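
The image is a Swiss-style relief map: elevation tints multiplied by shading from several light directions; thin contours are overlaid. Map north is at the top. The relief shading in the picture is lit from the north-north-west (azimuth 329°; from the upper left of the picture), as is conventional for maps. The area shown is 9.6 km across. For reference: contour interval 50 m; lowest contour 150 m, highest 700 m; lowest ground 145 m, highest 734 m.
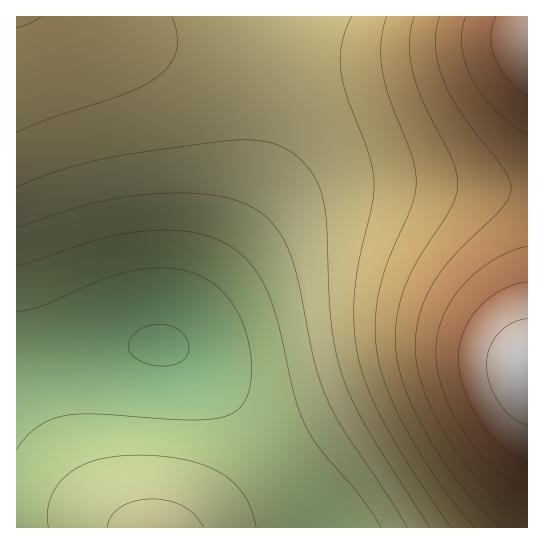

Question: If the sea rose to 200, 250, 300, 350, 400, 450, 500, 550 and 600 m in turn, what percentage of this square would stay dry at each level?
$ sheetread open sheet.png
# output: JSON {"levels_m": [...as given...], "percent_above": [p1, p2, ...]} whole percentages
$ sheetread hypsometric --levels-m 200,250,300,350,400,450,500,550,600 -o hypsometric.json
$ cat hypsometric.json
{"levels_m": [200, 250, 300, 350, 400, 450, 500, 550, 600], "percent_above": [88, 74, 62, 52, 36, 25, 20, 14, 8]}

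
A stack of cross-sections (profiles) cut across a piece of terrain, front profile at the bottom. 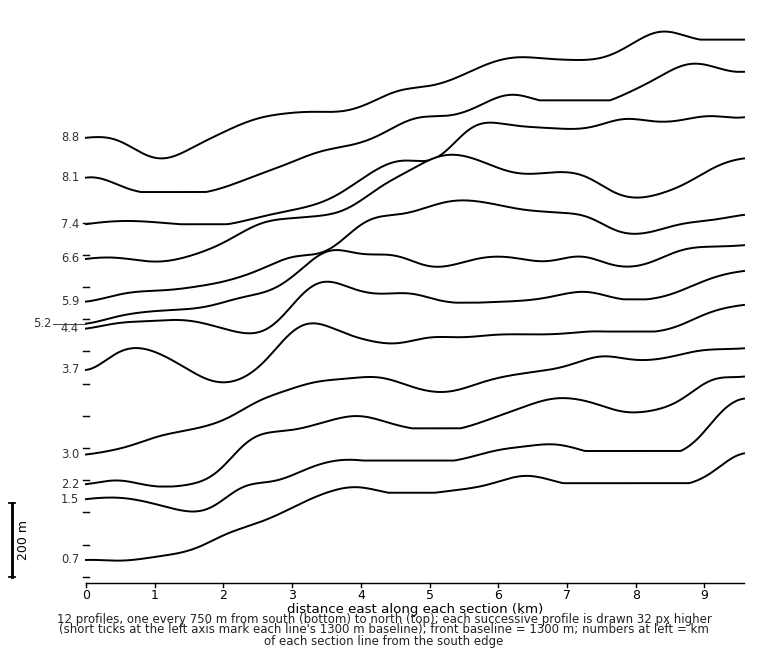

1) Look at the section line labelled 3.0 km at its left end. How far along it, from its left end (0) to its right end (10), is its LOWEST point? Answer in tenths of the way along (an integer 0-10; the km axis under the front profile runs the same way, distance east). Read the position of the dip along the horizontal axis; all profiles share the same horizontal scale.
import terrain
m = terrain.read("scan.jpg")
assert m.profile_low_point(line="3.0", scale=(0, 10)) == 0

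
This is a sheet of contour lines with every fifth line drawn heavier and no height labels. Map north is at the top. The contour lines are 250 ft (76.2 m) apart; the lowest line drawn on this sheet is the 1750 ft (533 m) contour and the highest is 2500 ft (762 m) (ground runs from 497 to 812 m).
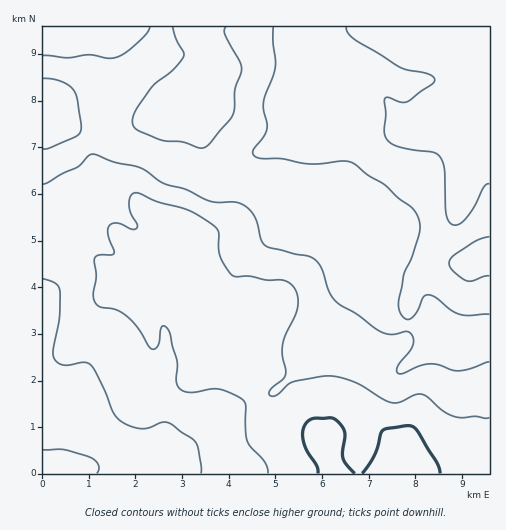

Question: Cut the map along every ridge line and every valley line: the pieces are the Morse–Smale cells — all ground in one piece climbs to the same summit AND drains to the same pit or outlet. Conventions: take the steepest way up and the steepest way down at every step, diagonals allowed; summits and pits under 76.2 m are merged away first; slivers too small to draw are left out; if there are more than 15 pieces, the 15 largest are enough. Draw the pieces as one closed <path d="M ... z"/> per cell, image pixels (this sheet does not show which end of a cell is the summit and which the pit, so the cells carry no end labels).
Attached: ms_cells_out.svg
<path d="M194 26l-152 1 0 199 4 1 8-4 24 21 21 15 17 23 18 8 4-2 25-24 23-1 7-3-12 41 0 10 12 28 7 9 13 7 6-1 13-13 7 0 3 5-2 21 25 54 10 10 9 3 27 2 17 38 161 0 1-149-86 1-14-4-10-10-21-50-51-51-5-10-31-14-15 1-23-9-19-4-6-5-7-24 0-11 8-19 0-46 4-10 0-10z"/><path d="M489 26l-294 0 6 10 13 14 0 10-4 10 0 46-8 19 0 11 7 24 6 5 19 4 23 9 15-1 31 14 5 10 51 51 21 50 10 10 14 4 85-1z"/><path d="M54 223l-12 4 1 247 285-1-2-9-15-28-27-2-9-3-10-10-25-54 2-21-3-5-7 0-13 13-6 1-13-7-7-9-12-28 0-10 12-41-7 3-23 1-25 24-4 2-18-8-17-23-21-15z"/>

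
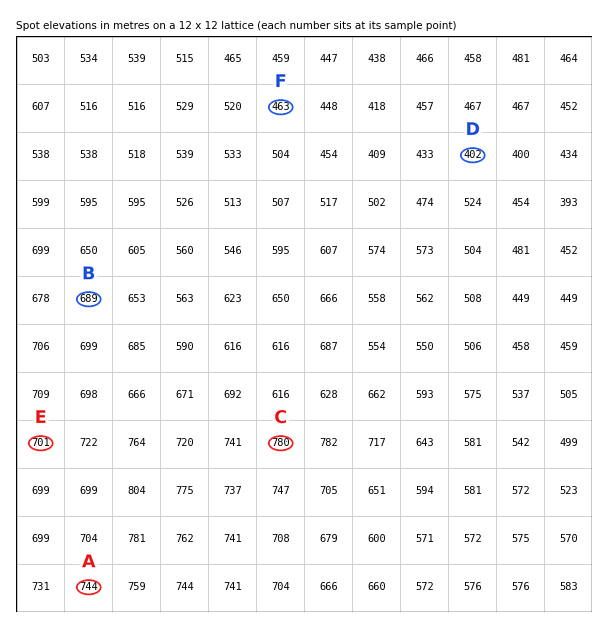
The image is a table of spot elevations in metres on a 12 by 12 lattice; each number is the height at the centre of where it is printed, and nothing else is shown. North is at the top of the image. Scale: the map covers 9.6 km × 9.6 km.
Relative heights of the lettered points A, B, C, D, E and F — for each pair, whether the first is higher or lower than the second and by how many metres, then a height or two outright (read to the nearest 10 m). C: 380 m higher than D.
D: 340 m lower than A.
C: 320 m higher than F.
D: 300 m lower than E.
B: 290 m higher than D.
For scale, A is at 740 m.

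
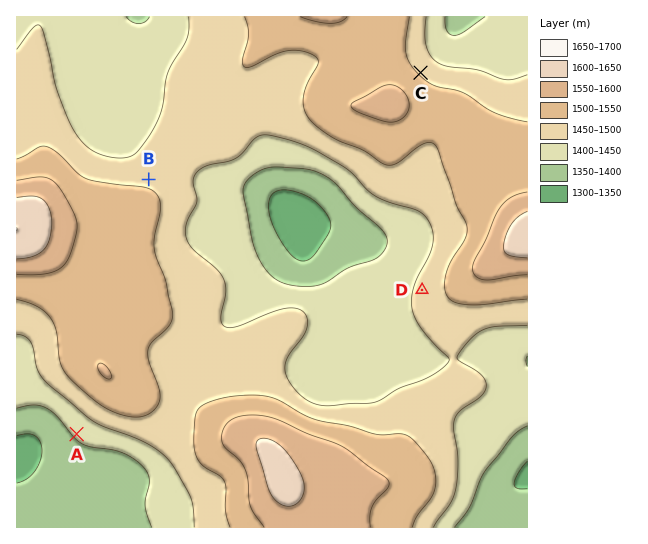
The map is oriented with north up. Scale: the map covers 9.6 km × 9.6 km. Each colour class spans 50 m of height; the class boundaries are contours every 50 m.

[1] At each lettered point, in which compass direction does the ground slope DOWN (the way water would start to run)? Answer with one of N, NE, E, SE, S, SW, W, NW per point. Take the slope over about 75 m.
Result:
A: SW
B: N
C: NE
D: W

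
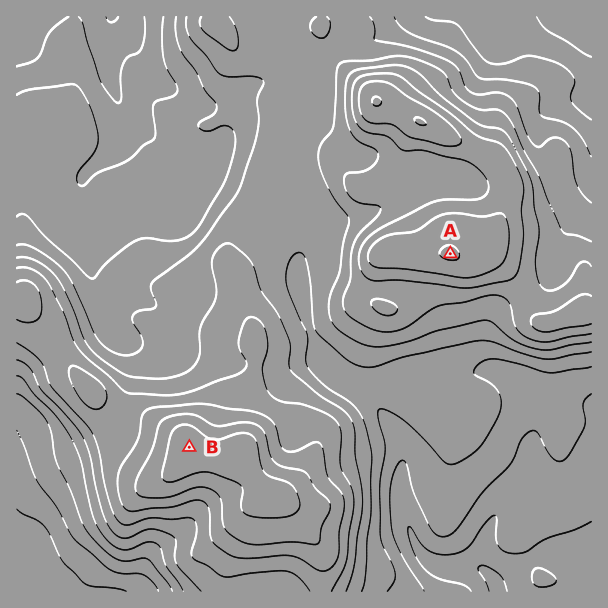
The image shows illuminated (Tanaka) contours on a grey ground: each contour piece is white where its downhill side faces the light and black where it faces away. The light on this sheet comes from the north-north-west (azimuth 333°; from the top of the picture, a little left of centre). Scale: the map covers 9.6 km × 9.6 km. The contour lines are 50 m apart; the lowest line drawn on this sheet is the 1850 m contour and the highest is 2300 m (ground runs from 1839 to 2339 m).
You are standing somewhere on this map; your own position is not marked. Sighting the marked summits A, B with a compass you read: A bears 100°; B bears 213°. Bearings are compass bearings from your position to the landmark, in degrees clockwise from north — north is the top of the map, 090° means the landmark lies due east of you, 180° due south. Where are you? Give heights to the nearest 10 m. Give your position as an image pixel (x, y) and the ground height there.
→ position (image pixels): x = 329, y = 232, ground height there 2060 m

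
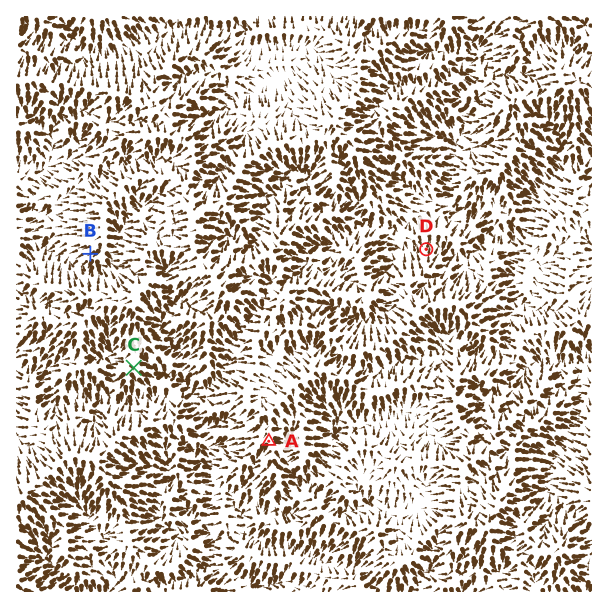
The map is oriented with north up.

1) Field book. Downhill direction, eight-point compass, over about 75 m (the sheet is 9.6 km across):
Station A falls S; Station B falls SW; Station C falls SE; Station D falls N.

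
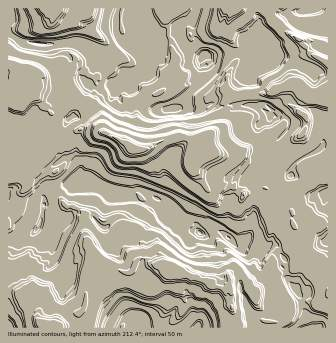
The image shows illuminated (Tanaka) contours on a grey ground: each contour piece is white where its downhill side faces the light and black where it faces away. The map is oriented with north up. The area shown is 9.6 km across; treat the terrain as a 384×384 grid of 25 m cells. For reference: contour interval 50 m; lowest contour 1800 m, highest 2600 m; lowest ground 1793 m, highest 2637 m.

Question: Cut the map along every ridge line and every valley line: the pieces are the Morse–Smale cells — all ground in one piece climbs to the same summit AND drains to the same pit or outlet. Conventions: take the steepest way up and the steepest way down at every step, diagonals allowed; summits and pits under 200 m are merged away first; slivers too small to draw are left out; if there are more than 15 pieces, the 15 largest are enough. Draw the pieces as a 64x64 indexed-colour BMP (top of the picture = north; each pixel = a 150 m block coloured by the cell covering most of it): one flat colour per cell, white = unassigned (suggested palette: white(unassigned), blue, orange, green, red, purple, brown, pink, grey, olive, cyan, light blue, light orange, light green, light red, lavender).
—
<image width="64" height="64" href="data:image/bmp;base64,Qk12CAAAAAAAAHYAAAAoAAAAQAAAAEAAAAABAAQAAAAAAAAIAAATCwAAEwsAABAAAAAAAAAA////ALR3HwAOf/8ALKAsACgn1gC9Z5QAS1aMAMJ34wB/f38AIr28AM++FwDox64AeLv/AIrfmACWmP8A1bDFAKqqqqIiLMxEREREu7u7RERERERERERJmZmZd3d3d2ZmqqqqIiIiLERERERLu7REREREREREREmZmZmXd3d3ZmaqqqoiIiIiRERERERLRERERERERERESZmZmZd3d3dmZqqqqiIiIiIkRERERERERERERERERERJmZmZl3d3dmZmqqqqIiIiIiREREREREREREREREREREmZmZmXd3d2ZmaqqqIiIiIiIkRERERERERERERERERESZmZmXd3d3ZmZqqqIiIiIiIiRERERERERERERERERERJmZd3d3d3ZmZmIiIiIiIiIiJERERERERERERERERERJmZInd3d3ZmZmYiIiIiIiIiIkREREREREREREREREIimZkiInd3dmZmZiIiIiIiIiIiJERERERERERERERCIiKZkiIiJ3dmZmZhIiIiIiIiIiIiREREREREREREIiIiIpmSIiInd2ZmZhEiIiIiIiIiIiIkRCIkREREQiIiIiIiIiIiIiIjNmZhESIiIiIiIiIiIiIiIiRERCIiIiIiIiIiIiIiIiMzZhERIiIiIiIiIiIiIiIiIkQiIiIiIiIiIiIiIiIiIzM2EREiIiIiIiIiIiIiIiIiIiIiIiIiIiIiIiIiIiIjMzERESIiIiIiIiIiIiIiIiIiIiIiIiIiIiIiIiIiIjMzERERIiIiIiIiIiIiIiIiIiIiIiIiIiIiIiIiIzMiMzEREREiIiIiIiIiIiIiIiIiIiIiIiIiIiIiIzMzMzMzMxERETMzMiIiIiIiIiIiIiIiIiIiIiIiIiIzMzMzMzMzERERMzMzIzIiIiIiIiIiIiIiIiIjMzIiMzMzMzMzMzMREREzMzMzMyIiIiIiIiIiIiIiIjMzMzMzMzMzMzMzMRERETMzMzMzIiIiIiIiIiIiIiIjMzMzMzMzMzMzMzMxERERMzMzMzMzIiIiIiIiIiIiIjMzMzMzMzMzMzMzMREREREzMzMzMzMzIiIiIiIiIiIiMzMzMzMzMzMzMzMRERERETMzMzMzMzMiIiIiIiIiIiMzMzMzMzMzMzMzERERERERMzMzMzMzMzIiIiIiIjMyIzMzMzMzMzMzMzEREREREREzMzMzMzMzMiIiIiIzMzMzMzMzMzMzMzMzMRERERERETMzMzMzMzMyIiIzMzMzMzMzMzMzMzMzERExERERERERMzMzMzMzMyIiMzMzMzMzMzMzMzERExEREREREREREREzMzMzMzMzMzMzMzMzMzMzMzMzMRERERERERERERERERMzMzMzMzMzMzMzMzMzMzMzMzMRERERERERERERERERETMzMzMzMzMzMzMzMzMzMzMzMREREREREREREREREREREzMzMzMzMzMzMzMzMzMzMzMxEREREREREREREREREREREzMzMzMzMzMzMzMzMzMzMzERERERERERERERERERERERMzMzMzMzMzMzMzMzMzMzMRERERERERERERERERERERETMzMzMzMzMzMzMzMzMzMzEREREREREREREREREREREREzMzMzMzMzMxEREzMzMzMRERERERERERERERERERERETMzMzMzMzMREREREzMzMRERERERERERERERERERERERMxEzMzMzEREREREREREREREREREREREREREREREREREREREzERERERERERERERERERERERERERERERERERERERERERERERERERERERERERERERERERERERERERERERERERERERERERERERERERERERERERERERERERERERERERERERERERERERERERERERERERERERERERERERERERERERERERERERERERERERERERERERERERERERERERERERERERERERERERERERERERERERERERERERERERERERERERERERERERERERERERERERERERERERERERERERERERERERERERERERERERERERERERERERERERERERERERERERERERERERERERERERERERERERERERERERERERERERERERERERERERERERERERERERERERERERERERERERERERERERERERERERERERERERERERERERERERERERERERERERERERERERERERERERERERERERERERERERERERERERERERERERERERERFVVRERERERERERERERERERERERERERERERERERERERFVVVEREREREREREREREREREREREREREREREREREREREVVVURERERERERERERERERERERERERERERERERERFVVVVVURERERERERERERERERERERERERERERERERERFVVVVVVRERERERERERERERERERERERERERERERERERFVVVVVVRERERERERERERERERERERERERGBEVVVVVVVVVVVVVUREREREREREREREREREREREREYiIVVVVVVVVVVVVVVURERERERERERERERERERERERiIiIhVVVVVVVVVVVVVUREREREREREREREREREREREYiIiIiFVVVVVVVVVVVVVREREREREREREREREREREREYiIiIiIVVVVVVVVVVVVVVEREREREREREREREREREREYiIiIiIhVVVVVVVVVVVVVVRERERERERERERERERERERiIiIiIiFVVVVVVVVVVVVVVERERERERERERERERERERiIiIiIiI"/>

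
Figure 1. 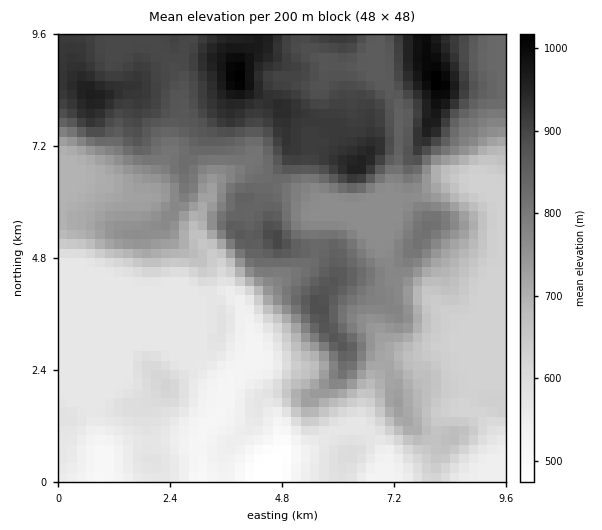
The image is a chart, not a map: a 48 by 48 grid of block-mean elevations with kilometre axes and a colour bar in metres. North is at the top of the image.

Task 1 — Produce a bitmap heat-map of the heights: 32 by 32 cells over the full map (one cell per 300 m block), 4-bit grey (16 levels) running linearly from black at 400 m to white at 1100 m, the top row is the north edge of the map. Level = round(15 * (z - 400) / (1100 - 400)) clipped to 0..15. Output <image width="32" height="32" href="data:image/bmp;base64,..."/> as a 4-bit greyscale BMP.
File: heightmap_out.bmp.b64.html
<image width="32" height="32" href="data:image/bmp;base64,Qk12AgAAAAAAAHYAAAAoAAAAIAAAACAAAAABAAQAAAAAAAACAAATCwAAEwsAABAAAAAAAAAAAAAAABEREQAiIiIAMzMzAERERABVVVUAZmZmAHd3dwCIiIgAmZmZAKqqqgC7u7sAzMzMAN3d3QDu7u4A////ADMiM0QzIzIiI0RDMzRUQzMzIjREMzMyIiM0RDM0VUMzQzI0RDMzMyIjNERDRVZUQ0QzNEQzIzMyJERERGZmZUREREREQzIzMzVUREZ3ZVVVREREREMzM0RXdlVXdmVVVUREREVEMzNEZ3d2Z3ZlVVVERERFRDMzNFZol2d2ZVVVRERERERDMzNGaJh3ZmVVVURERERERDMzVnmpd2ZVVVVEREREREQzNGeaqHd2VVVVREREREREM0V5qpiIh2VVVURERERERDNXiqqYiIdVVVVEREREREQ0aJqqmYiGVlVVRERERERURoiZqqmYh2ZlVURERVVVVWiZmZqpiIh3ZlVFVmd3ZmaJqqmamYiJh3ZVZneIiHZoqqupmZiIiZh2VWd3eIh2eaqqmIiIiImZh2Vnd3d4h3iZmpiIiIiIiHZVZnd3d4h4mpmYiIiIiHdlVWZnd3iJiImZmZmrmIh2VVVmd3iImYiJmqqrzLmahmVVZ3iJmZmZmZq7u7zLq6iHZniZqqmaqqmbu7u7u6u6mHeau6uqqqu7u7u7u7qry5mIu8u7uqq7y7u7u7u6q8ypmbzMu7uqvMzLu6u7uqvNyqm8y7u7qrzdu7uqqqq83cqpu7u7u7u83cu7qqqqvN26mbu7u7u7zNzLuqqqqrzcupm7u7u7u7zMzLq7uqq83LqZ"/>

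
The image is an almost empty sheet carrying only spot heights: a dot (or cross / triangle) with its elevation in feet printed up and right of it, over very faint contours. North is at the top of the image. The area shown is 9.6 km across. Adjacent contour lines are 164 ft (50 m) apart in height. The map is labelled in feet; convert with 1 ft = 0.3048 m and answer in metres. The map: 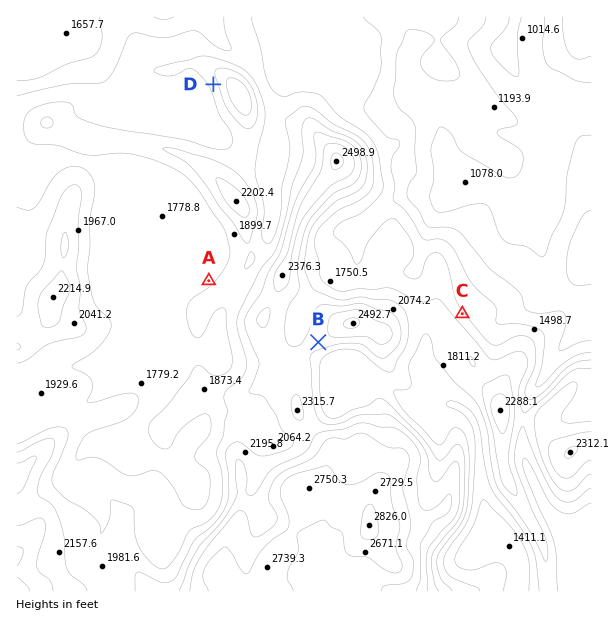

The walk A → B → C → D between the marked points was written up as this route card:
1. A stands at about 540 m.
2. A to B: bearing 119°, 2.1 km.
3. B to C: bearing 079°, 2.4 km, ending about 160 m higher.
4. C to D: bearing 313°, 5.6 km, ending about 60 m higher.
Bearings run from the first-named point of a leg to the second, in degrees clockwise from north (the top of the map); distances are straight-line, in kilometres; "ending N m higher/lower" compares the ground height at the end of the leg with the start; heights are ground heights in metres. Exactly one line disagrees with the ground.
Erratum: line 3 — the sense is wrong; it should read lower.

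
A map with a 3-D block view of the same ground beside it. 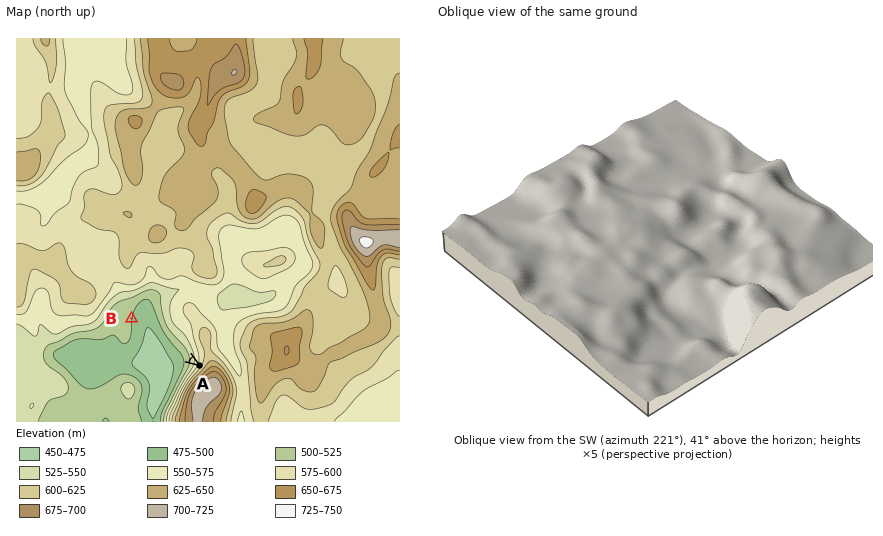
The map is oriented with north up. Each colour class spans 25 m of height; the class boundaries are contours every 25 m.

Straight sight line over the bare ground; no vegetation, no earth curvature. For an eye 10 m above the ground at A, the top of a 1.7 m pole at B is in view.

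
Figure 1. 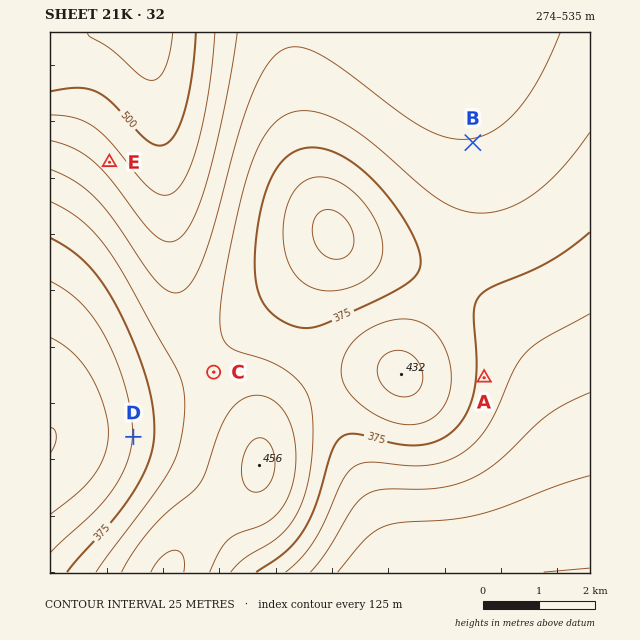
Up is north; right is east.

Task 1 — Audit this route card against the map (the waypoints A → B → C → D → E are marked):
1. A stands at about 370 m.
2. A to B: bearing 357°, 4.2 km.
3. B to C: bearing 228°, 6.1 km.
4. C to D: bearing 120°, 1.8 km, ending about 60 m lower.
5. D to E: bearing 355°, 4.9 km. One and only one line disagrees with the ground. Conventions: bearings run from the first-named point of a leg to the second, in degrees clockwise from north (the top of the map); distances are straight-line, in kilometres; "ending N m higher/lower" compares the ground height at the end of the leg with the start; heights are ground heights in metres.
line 4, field bearing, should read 231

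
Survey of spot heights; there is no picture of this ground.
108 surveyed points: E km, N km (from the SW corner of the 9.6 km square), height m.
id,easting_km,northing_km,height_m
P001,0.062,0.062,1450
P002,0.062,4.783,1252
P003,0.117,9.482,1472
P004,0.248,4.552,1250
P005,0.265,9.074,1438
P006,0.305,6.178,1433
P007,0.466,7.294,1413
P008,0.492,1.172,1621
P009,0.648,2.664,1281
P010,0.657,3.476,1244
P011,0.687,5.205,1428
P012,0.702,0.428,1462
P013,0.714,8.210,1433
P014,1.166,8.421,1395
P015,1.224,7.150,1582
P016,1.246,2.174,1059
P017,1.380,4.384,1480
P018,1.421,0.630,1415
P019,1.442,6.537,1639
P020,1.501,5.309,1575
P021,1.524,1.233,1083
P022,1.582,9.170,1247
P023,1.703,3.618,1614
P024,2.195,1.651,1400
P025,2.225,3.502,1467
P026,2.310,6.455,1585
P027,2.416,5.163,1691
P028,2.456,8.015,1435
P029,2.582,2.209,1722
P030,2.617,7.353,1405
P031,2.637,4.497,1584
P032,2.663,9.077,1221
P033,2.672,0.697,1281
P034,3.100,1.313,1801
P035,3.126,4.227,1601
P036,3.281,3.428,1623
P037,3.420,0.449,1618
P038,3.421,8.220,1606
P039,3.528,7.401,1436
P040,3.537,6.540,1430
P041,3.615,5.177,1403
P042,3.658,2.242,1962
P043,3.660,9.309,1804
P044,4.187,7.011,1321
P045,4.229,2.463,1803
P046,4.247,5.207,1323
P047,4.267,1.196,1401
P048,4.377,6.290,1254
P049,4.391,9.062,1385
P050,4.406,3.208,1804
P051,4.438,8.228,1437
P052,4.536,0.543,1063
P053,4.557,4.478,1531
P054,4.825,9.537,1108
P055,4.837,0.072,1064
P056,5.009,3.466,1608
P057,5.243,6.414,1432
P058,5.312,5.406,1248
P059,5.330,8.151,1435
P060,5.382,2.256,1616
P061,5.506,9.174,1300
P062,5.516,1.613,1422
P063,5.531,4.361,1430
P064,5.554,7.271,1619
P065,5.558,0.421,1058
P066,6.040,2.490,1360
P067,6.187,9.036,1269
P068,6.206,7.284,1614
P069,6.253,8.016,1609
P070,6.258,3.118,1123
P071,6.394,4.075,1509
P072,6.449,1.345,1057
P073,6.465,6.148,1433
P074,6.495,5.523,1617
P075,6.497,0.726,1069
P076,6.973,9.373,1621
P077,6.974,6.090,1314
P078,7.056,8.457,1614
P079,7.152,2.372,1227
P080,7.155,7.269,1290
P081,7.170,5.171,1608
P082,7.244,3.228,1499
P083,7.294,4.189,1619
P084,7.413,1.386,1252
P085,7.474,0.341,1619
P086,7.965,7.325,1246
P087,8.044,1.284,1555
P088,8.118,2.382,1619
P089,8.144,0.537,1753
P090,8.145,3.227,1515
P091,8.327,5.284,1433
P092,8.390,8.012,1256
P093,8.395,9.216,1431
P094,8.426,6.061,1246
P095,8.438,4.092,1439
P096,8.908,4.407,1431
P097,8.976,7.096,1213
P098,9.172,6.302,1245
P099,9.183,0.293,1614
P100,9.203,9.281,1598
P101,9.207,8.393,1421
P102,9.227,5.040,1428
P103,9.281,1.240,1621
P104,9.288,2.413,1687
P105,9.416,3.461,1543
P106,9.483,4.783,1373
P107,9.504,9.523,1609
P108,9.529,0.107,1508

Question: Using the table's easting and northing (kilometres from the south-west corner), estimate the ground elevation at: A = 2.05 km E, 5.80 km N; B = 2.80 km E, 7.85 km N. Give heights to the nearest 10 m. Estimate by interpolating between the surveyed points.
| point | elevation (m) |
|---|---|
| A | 1620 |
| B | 1440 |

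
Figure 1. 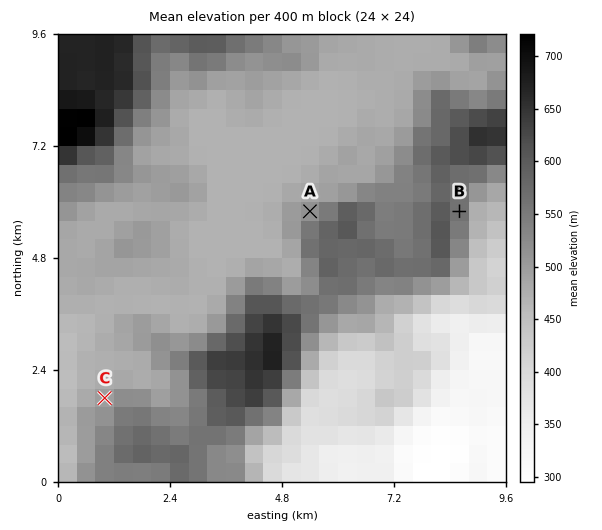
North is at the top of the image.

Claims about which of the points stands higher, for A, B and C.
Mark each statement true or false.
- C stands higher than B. false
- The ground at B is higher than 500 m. true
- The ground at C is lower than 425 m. false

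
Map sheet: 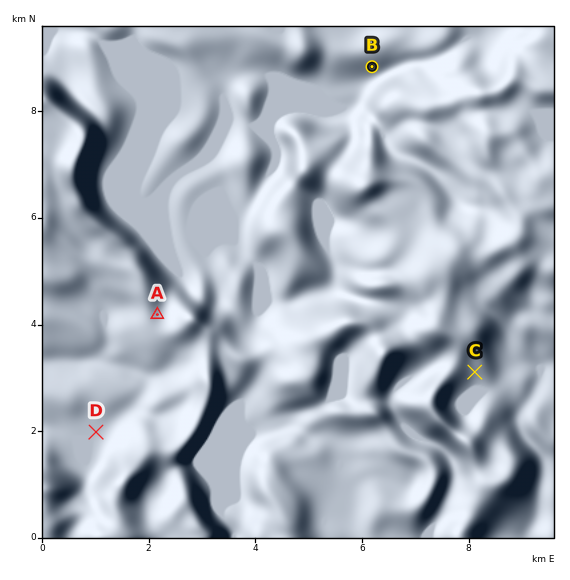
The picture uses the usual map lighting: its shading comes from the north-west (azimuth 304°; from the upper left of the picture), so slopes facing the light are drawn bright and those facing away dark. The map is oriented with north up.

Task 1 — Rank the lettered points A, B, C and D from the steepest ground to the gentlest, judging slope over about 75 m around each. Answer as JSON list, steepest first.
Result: ["B", "C", "A", "D"]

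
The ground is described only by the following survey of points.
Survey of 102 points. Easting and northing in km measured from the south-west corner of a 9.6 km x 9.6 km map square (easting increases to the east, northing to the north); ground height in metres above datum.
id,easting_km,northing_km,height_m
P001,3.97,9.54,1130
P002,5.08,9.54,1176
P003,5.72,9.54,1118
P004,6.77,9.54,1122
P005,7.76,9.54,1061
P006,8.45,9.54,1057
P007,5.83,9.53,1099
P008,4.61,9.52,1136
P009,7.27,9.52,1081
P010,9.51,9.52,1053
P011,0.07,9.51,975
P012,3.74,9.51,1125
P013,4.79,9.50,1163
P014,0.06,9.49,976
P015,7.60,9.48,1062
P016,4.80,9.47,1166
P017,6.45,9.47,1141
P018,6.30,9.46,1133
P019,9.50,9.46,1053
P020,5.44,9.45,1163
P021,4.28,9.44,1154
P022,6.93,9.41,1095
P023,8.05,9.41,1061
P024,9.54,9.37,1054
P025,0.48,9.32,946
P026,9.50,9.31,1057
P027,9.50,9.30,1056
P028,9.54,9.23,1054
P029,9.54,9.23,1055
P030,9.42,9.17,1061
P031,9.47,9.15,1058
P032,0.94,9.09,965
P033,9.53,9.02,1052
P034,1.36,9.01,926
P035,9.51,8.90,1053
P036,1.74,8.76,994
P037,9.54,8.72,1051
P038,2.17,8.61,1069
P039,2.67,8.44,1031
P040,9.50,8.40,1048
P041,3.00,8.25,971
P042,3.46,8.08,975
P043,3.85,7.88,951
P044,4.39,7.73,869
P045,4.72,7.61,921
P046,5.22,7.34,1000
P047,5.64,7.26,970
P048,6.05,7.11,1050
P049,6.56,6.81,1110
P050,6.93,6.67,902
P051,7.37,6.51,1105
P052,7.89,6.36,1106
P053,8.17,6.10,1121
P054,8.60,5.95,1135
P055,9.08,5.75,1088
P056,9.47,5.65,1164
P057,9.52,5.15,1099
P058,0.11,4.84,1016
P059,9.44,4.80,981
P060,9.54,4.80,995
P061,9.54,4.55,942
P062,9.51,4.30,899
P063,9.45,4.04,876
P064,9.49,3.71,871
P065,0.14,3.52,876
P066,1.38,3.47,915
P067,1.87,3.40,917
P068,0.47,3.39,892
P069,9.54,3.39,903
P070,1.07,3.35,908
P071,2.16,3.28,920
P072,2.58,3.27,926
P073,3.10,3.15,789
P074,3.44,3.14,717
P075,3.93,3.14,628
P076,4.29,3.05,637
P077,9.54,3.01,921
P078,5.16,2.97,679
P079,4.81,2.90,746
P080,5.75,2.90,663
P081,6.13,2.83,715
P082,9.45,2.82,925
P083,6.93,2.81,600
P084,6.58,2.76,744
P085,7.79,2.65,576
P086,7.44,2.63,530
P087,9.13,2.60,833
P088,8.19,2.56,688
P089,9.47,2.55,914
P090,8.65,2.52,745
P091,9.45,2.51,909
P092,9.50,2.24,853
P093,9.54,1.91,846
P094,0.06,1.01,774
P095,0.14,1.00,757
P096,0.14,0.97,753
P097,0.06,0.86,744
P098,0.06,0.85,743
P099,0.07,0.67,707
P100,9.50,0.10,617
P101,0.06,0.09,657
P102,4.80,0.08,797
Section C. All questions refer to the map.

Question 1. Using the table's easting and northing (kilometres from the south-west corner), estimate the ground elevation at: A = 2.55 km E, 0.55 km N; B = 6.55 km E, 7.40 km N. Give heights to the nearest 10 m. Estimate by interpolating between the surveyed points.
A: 870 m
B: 1200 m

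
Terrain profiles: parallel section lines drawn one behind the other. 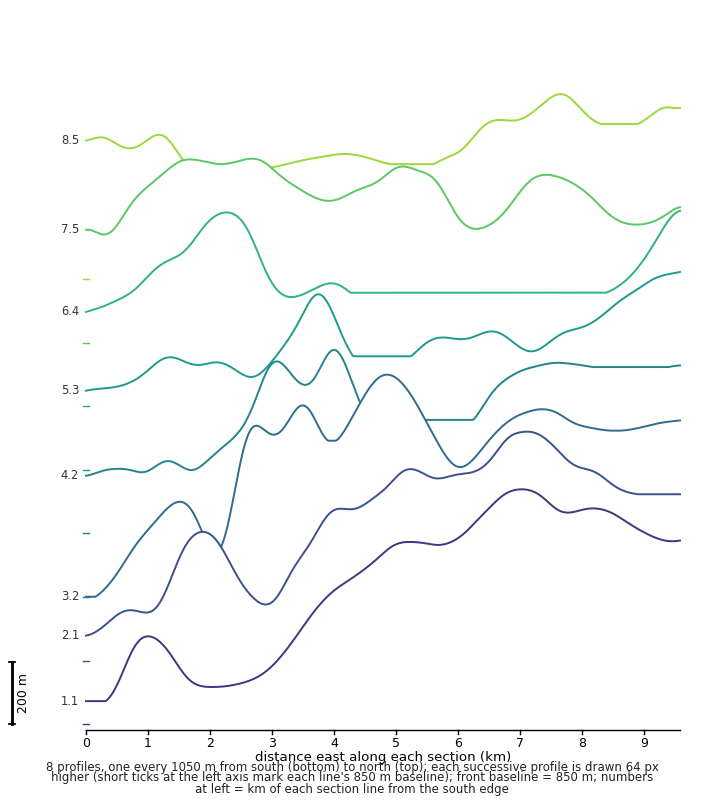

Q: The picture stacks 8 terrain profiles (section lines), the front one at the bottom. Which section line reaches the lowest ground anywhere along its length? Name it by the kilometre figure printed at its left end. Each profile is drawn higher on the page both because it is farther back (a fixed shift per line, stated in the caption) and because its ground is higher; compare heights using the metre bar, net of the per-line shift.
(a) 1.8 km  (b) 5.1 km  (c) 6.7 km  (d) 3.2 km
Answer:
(d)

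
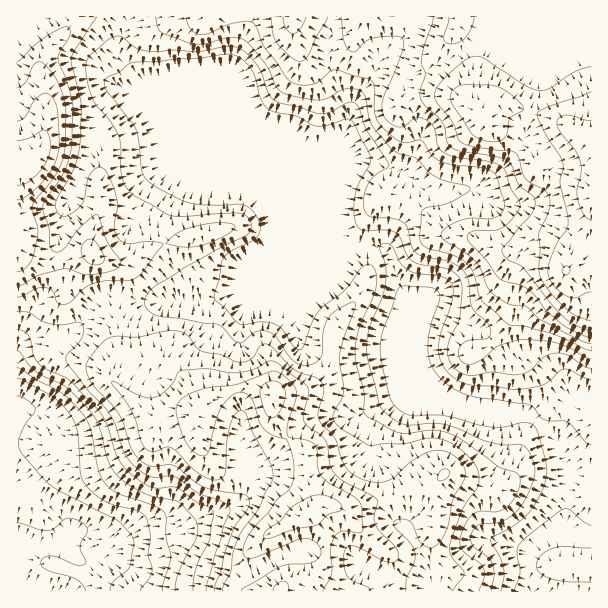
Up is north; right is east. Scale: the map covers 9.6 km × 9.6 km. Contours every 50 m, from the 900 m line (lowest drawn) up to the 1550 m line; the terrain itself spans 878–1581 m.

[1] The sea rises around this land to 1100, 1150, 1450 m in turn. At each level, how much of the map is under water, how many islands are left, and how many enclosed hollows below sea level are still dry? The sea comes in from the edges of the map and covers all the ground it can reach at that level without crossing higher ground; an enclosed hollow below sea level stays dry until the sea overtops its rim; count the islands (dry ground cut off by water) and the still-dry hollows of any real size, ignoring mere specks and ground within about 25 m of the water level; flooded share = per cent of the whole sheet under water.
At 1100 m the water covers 18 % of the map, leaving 0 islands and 0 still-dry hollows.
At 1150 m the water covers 34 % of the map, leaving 0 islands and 0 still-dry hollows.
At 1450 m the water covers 94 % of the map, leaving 0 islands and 0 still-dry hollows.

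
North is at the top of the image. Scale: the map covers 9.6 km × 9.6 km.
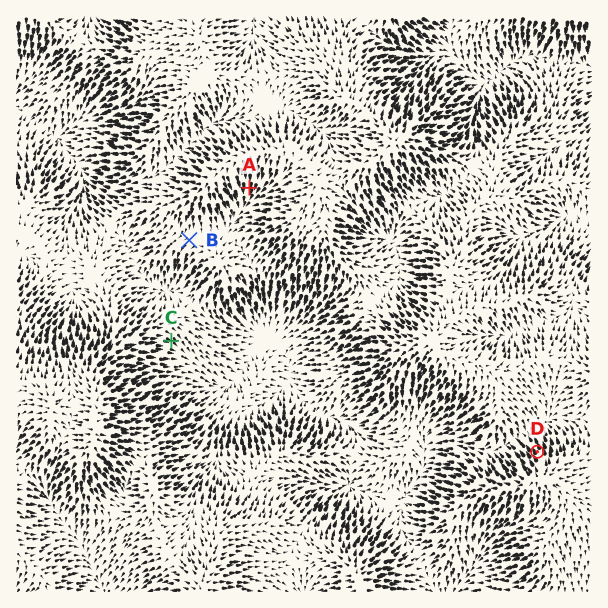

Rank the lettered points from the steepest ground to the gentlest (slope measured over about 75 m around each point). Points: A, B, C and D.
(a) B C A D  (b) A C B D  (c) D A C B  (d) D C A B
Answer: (c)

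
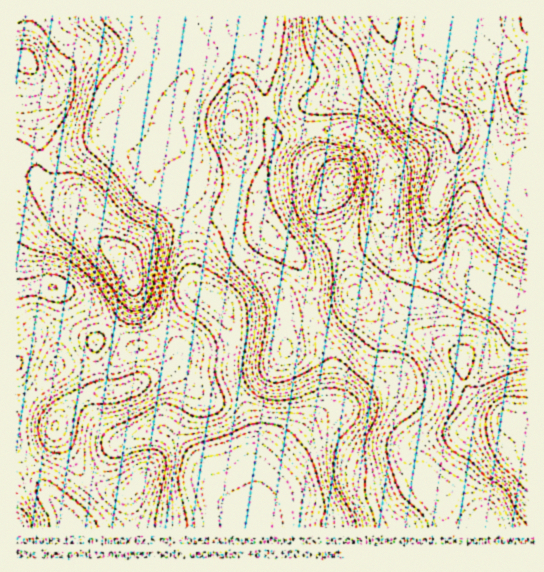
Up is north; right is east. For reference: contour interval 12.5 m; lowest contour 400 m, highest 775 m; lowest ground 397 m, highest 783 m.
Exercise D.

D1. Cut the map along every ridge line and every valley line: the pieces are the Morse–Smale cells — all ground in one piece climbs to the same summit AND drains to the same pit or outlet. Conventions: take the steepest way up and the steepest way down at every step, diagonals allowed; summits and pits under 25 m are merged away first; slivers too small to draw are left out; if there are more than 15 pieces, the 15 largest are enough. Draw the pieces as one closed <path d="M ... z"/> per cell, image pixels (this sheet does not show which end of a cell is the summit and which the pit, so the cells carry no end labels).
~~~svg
<path d="M267 232l-36 4-16 5-14 14-6 20 2 15 22 15 12 26 0 44 4 12 12 22 5 17 0 33 3 28 2 4-1 10 7 13-12-5-12 0-10-5-9-9-13-24-16-20-25-20-12-2-37 15-28 35 13 9 11 4 16 1-1 10 3 10 0 14 396 1 1-102-21-5-9-8-20-10-11-16-4-16 0-12-18-14-18-8-32-6-14-7-14 18-26 23-4 13-2 28-5 5-9 3 10-8 1-40-3-11-16-33-5-43-13-22z"/><path d="M174 16l-157 0-1 138 19 3 22 0 50-21 38 27 23-25 4-32 20-40-3-16-12-23z"/><path d="M203 295l-5 0-8 5-33 39-10 5-16 4-14 13-8 4-12 3 2 17 5 6-17 4-14 8-12 11-6 15 21 37 13 13 6-5 17-25 9-8 28-10 14-2 19 14 14 14 24 38 9 9 10 5 18 2 5 4-6-14-4-42 0-33-5-17-12-22-4-12 0-44-12-26z"/><path d="M250 20l-11 4-16 16-28 19-6 15-16 28-4 15-1 21-24 25 3 12 6 12 22 18 5 10 8 27 4 37 3 9 0-13 2-12 7-12 7-7 14-7 43-6-8-22 0-26 13-46-6-19-6-73-5-19z"/><path d="M457 16l-210 0 0 5 6 0 3 5 5 19 4 62 7 28 6 2 36-6-1-16 5-10 71-29 4-5 4-9-3-18 29 29 0 30 6 10 18 6 18 12 24 1 0-13-4-16-6-12-14-13-12-37 4-16z"/><path d="M107 136l-50 21-40-2-1 20 17 2 22 16 23 4 6 5 1 15 4 10 35 34 7 16 2 8-1 16-5 9-15 15 21 22 2 0 12-3 10-5 33-39 11-6-8-9-5-43-13-37-22-18-6-12-3-13z"/><path d="M395 45l2 17-4 9-4 5-71 29-3 5-2 12 2 9 28 0 19 4 8 5 11 13 7 16-3 45 6 33 4 8 10 10 12 7 7-17 9-37 3-24 19-37 4-24-6-12-22-6-6-5-2-7 1-28z"/><path d="M418 272l-14 37-1 8 2 10 8 6 32 12 18 14 0 12 4 16 11 16 20 10 9 8 20 4 1-124-23-4-35-20-39-1z"/><path d="M458 127l-1 22-21 45-3 24-9 37-7 16 14 5 39 1 35 20 22 3 1-119-11-9-20 20-24 9-7 11 1-13 16-36 5-17 1-13-24-2z"/><path d="M29 176l-13 1 0 110 37 0 14 4 22 12 24 21 14-14 6-13 0-12-9-24-35-34-4-10-1-15-3-3-26-6-17-13z"/><path d="M314 131l-40 6-14 46 0 26 7 21 11 13 21 16 8 0 34-14-13-36 0-12 11-18-19-21-4-11z"/><path d="M527 16l-69 0-5 19 11 40 15 16 6 12 4 16 0 14 13-1 13-11-10 18-1 16 4 8 9 8 6-10 5-2z"/><path d="M67 365l-9 0-42 46 0 39 23 28 9 17 17 21 3-9 21-28-13-13-17-28-4-12 6-12 12-11 14-8 17-4-5-6-4-17-17 0z"/><path d="M327 129l-10 0-2 9 5 20 19 21-11 18 0 12 12 34 6 2 31-6 10-8 1-4-3-13 3-45-3-8-8-14-15-12z"/><path d="M341 245l-34 14-12-2 13 22 5 43 18 37 1 40-1 7-5 6 9-6 2-28 4-13 26-23 14-19-25-28z"/>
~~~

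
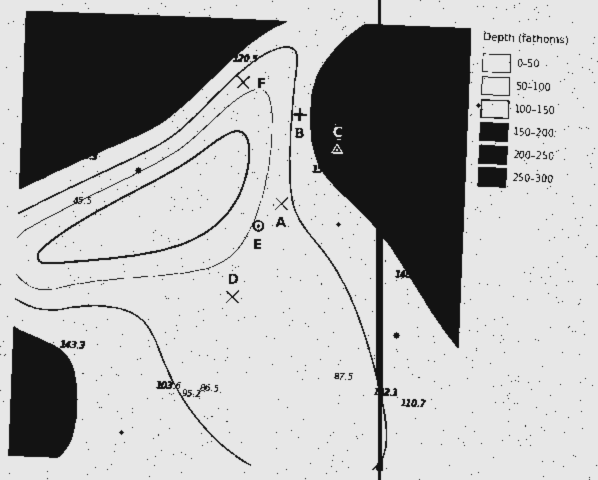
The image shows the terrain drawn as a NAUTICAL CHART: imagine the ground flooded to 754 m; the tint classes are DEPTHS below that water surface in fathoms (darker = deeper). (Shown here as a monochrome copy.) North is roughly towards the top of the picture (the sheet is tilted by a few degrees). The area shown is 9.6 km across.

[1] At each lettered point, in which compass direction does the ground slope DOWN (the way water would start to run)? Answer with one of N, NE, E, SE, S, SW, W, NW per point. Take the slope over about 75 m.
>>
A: E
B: E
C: NE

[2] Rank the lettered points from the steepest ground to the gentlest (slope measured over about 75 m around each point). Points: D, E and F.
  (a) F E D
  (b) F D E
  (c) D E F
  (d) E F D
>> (a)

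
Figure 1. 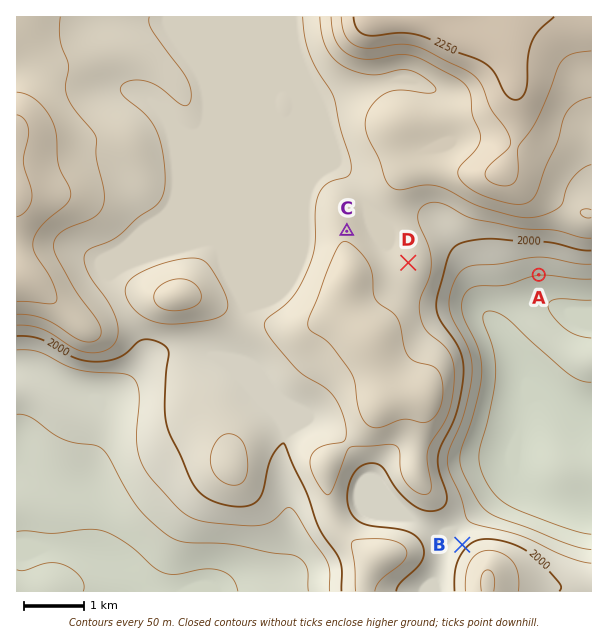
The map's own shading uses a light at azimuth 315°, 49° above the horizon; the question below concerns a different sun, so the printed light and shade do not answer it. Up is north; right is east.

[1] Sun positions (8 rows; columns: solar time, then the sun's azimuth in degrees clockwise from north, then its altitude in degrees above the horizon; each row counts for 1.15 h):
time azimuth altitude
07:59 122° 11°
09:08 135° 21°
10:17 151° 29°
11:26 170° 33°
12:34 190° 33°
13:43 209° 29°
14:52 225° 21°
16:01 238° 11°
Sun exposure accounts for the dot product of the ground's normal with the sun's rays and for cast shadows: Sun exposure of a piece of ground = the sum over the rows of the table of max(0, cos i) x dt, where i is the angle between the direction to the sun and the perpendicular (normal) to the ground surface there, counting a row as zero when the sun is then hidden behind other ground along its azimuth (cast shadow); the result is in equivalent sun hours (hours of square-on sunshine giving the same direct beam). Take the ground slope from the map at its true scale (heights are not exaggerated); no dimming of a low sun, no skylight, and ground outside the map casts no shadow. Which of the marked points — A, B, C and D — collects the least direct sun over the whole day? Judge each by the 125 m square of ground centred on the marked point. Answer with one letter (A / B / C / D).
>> B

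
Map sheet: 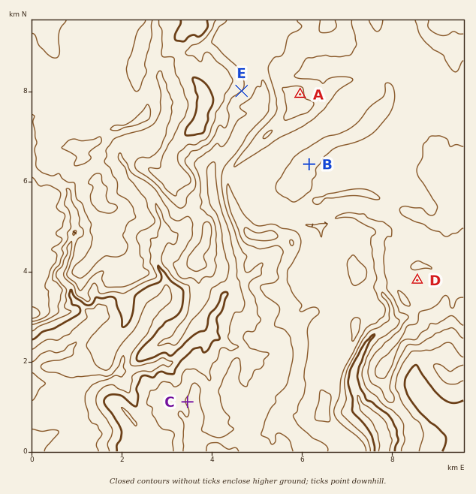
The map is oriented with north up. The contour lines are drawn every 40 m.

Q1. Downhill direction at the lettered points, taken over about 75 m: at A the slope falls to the E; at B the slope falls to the SE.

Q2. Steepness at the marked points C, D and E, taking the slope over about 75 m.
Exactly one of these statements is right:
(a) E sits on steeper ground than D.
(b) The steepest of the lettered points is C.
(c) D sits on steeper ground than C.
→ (a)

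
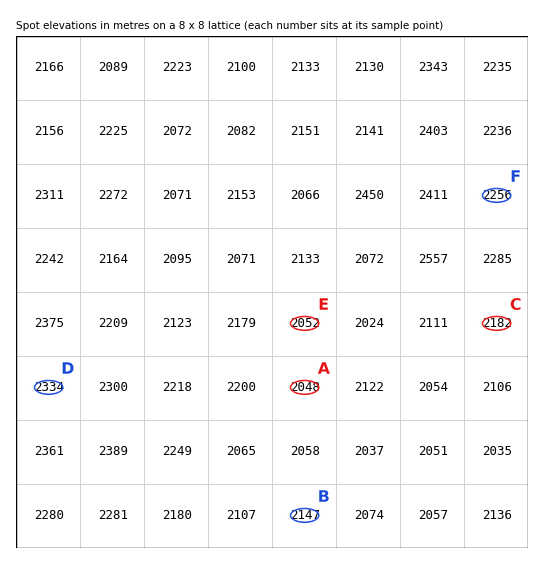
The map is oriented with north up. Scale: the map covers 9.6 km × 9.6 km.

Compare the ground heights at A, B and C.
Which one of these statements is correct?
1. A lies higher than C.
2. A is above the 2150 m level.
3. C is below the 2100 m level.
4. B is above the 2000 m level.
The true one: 4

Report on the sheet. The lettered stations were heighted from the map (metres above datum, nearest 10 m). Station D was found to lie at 2330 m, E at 2050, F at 2260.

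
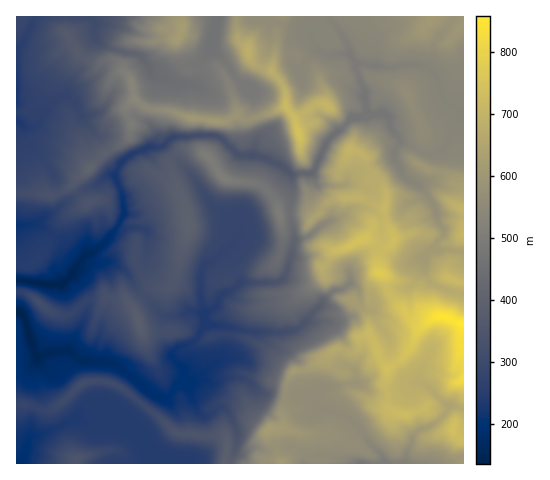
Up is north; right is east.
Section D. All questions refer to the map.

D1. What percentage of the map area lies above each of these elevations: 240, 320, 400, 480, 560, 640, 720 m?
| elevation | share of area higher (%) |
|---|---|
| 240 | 90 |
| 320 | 67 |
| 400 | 53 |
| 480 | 45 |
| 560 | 28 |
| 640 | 14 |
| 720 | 3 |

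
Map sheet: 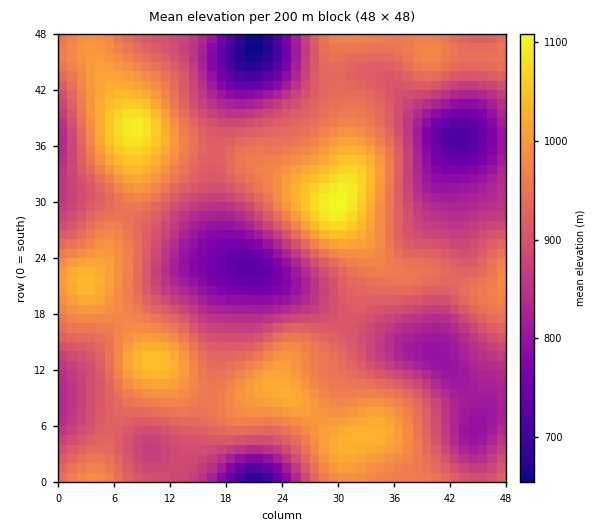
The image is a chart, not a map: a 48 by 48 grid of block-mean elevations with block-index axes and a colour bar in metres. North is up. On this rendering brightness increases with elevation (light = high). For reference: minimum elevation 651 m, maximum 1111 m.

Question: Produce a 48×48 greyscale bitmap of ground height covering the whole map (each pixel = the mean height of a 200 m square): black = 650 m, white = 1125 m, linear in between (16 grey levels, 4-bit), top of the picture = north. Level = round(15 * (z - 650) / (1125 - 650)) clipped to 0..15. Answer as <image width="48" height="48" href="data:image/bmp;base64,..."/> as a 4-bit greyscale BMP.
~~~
<image width="48" height="48" href="data:image/bmp;base64,Qk32BAAAAAAAAHYAAAAoAAAAMAAAADAAAAABAAQAAAAAAIAEAAATCwAAEwsAABAAAAAAAAAAAAAAABEREQAiIiIAMzMzAERERABVVVUAZmZmAHd3dwCIiIgAmZmZAKqqqgC7u7sAzMzMAN3d3QDu7u4A////AJqrqpmIiId2VDIRI0Z5qru6qqqqqZiIiZmqqpiHd4d3ZUMiNFeJq7u7uqqqmYd3eImaqZh3d3h3dlVERWiau8y7u6qpmHZmeIiZmZh3d3iId3ZmZ4iavMzMy7qph2ZWZ3iImZh3d4iIiIiIiJmrvMzMzLuph2VVZneIiZiIiIiJmZmZmZqrvMzMzLqph2VVVmd4iZmIiZmZmqqqqqu7u7vMzLqph2VVVmd4iZmZmaqpqqu7u7u7u7u7u7qYd2VVVWZ4iZmqqqqqqqu7vMy7uqq7u6qYdmVVVWZ4iZqru7uqqqu7zMy7qqqqqpmIdlVVVmd4iau7zLuqqqu7zMu6qqqZmYh3ZVVVVmd4iavMzMuqmaq7vMu6qpmZiHdmVVVWZnd4iavN3MuqmZqru7uqqZmId2ZlVVVmZneImavMzMupmZmaq7uqqZmHdmVVVVVmZ4iJmqvMzLqpiIiJqrqqmZiHdmVVVVZnd5mZmqu7u6qYiIiImaqpmYiHdmVVVVZ3iJqqqqu7qqmId3d3iJmYiIiHd2ZmVWd4iaqqqqqqqZh3ZmZmZ3eIiIiId3dmZneJmau7u6qpmId2ZVVVVmZ3eIiIiId3d3iZqrvMu7qZiHdlVURERVVmeImZiIiIiImaqrzMy7qYh2ZVREQzREVWeImZmZmZiJmqqrzMy7qYdmVUQzMzM0VWeJmZmqqZmZmaq7zMy7qYdlVEMzMiM0VniJmqqqqpmZmZqru8y7qYdlVEMzIjNFZ4iaqqqqmZmYiJmqq7u7qYd2VEMzMzRWeJqru7qpmZmIiImZmqu7qYh2VURDNEVniau8y7qpiIiHeIiYmaqqqZh2ZURERVZ4mrzdzLqpiHd3d4iIiZqqqZh3ZVVVVmeJq83d3Luph3d2d3d3iJmamZiHZmVWZ3iavN7u3cuph3ZmZnd3eImZqpmId2ZmeImrzd7u7cuph2ZmZmZneImaqqqYh3d3iJqrzd7u7cuodmVVVmZneImau7qpmIiImZq7zd7u7cuodlVVVVZneJmrvLuqmYiJmqq7zN3e7cuodlRERVVmeJq8zMu6mYiZmqqrvMzd3cupdlREREVmeKvM3cy6qZiZqqqqu7zN3cupdkQzM0RWeavN3dzLqZmZmqqqqrvMzLuodUMyIzRWeazd7t3LqZmJmZmZqqu7u7qYdUMiIjRWiaze7u3LqZiIiZmZmaq7u6qYdUMiIjRWibze7u3LqYh3eIiJmZqqqqmYdUMyIzRXirzd7ty6mId2Z3eIiZmqqpmIdlRDM0VnmrzN3dy6mHZlVWZ3iJmZqZmId2ZVRFVomrzMzMupiHZUREVmeJmZmZmIh3dmZmZ4mrzMy7uph2VDMzRFaImZmZiIiIiHd3eJqrvLu6qZh2UyIiI0Z4mZmYiImZmYiIiaq7u7uqmYh2QyEREkV4mZmZiZmqqZmZmaq7u7qpmIdlQyEAEjV4mZmZmZqqqqmZmqq7u6qZiIdlQyEAEjV4mqqqmaqqqpmZmqq7uqmYiId2UyEAEkV4mqqqqqqqqpmImQ=="/>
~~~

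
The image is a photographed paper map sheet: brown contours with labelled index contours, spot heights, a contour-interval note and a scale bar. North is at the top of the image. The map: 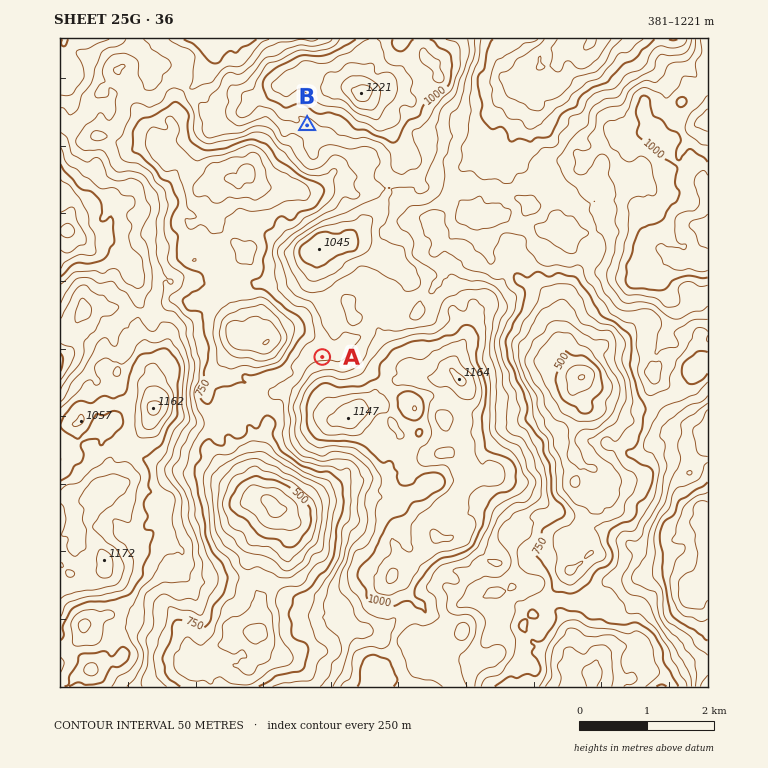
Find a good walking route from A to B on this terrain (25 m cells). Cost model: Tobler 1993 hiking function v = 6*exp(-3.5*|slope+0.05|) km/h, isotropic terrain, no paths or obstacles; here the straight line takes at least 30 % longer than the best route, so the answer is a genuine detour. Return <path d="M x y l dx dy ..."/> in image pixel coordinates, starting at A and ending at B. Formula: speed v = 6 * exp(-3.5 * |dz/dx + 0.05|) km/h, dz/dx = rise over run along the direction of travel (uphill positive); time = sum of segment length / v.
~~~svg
<path d="M322 357l7-3 2-2 13-27 0-9-1-3 0-3-4-7 0-3 4-7 3-4 7-13 3-4 3-6 11-10 5-11 0-16 1-4 5-5 4-7 0-12-4-6 0-5-1-4-7-5-3-7-5-5-7-3-2-2-3-6-2-2-3-2-4-3-17-9-13-13-7-4"/>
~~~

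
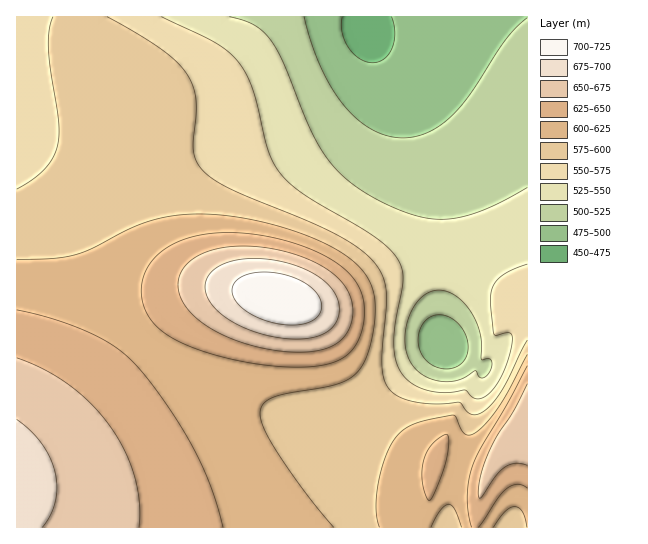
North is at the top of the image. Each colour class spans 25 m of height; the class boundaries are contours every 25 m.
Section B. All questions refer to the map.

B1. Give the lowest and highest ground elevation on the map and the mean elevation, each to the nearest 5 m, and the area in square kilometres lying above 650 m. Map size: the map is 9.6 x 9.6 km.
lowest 470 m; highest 725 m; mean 585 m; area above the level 11.3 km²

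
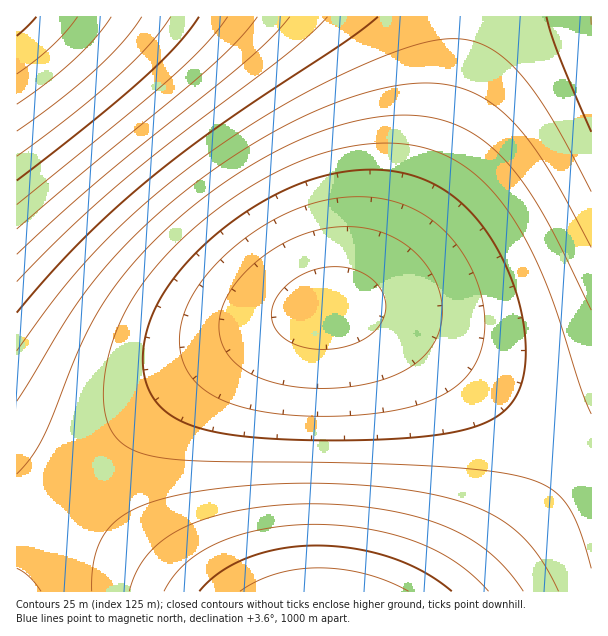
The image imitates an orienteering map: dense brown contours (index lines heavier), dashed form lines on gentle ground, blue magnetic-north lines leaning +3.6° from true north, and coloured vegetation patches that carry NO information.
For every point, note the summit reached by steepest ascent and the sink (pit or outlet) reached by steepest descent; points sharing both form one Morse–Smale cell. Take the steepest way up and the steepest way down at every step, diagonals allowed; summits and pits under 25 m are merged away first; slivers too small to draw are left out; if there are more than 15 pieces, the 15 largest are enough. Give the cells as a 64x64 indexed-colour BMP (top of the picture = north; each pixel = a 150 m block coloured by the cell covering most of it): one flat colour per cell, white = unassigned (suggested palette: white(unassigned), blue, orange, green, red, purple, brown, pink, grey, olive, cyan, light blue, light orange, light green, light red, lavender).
<image width="64" height="64" href="data:image/bmp;base64,Qk12CAAAAAAAAHYAAAAoAAAAQAAAAEAAAAABAAQAAAAAAAAIAAATCwAAEwsAABAAAAAAAAAA////ALR3HwAOf/8ALKAsACgn1gC9Z5QAS1aMAMJ34wB/f38AIr28AM++FwDox64AeLv/AIrfmACWmP8A1bDFACIiIiIiIiIiIiIiIiIiIiIiIiIiIiIiIiIiIiIiIiIiIiIiIiIiIiIiIiIiIiIiIiIiIiIiIiIiIiIiIiIiIiIiIiIiIiIiIiIiIiIiIiIiIiIiIiIiIiIiIiIiIiIiIhIiIiIiIiIiIiIiIiIiIiIiIiIiIiIiIiIiIiIiIiIiEiIiIiIiIiIiIiIiIiIiIiIiIiIiIiIiIiIiIiIiIiIRIiIiIiIiIiIiIiIiIiIiIiIiIiIiIiIiIiIiIiIiIhESIiIiIiIiIiIiIiIiIiIiIiIiIiIiIiIiIiIiIiIiERIiIiIiIiIiIiIiIiIiIiIiIiIiIiIiIiIiIiIiIiIRESIiIiIiIiIiIiIiIiIiIiIiIiIiIiIiIiIiIiIiIhEREiIiIiIiIiIiIiIiIiIiIiIiIiIiIiIiIiIiIiIiERERIiIiIiIiIiIiIiIiIiIiIiIiIiIiIiIiIiIiIiIREREiIiIiIiIiIiIiIiIiIiIiIiIiIiIiIiIiIiIiIhERERIiIiIiIiIiIiIiIiIiIiIiIiIiIiIiIiIiIiIiERERESIiIiIiIiIiIiIiIiIiIiIiIiIiIiIiIiIiIiMREREREiIiIiIiIiIiIiIiIiIiIiIiIiIiIiIiIiIiMxERERERIiIiIiIiIiIiIiIiIiIiIiIiIiIiIiIiIiMzERERERESIiIiIiIiIiIiIiIiIiIiIiIiIiIiIiIiMzMREREREREiIiIiIiIiIiIiIiIiIiIiIiIiIiIiIiMzMxERERERERIiIiIiIiIiIiIiIiIiIiIiIiIiIiIiMzMzERERERERESIiIiIiIiIiIiIiIiIiIiIiIiIiIiMzMzMREREREREREiIiIiIiIiIiIiIiIiIiIiIiIiIjMzMzMxERERERERERIiIiIiIiIiIiIiIiIiIiIiIiIjMzMzMzERERERERERERIiIiIiIiIiIiIiIiIiIiIiIjMzMzMzMRERERERERERESIiIiIiIiIiIiIiIiIiIiIjMzMzMzMxEREREREREREREiIiIiIiIiIiIiIiIiIiIzMzMzMzMzEREREREREREREREiIiIiIiIiIiIiIiIiIzMzMzMzMzMRERERERERERERERIiIiIiIiIiIiIiIiIzMzMzMzMzMxERERERERERERERERIiIiIiIiIiIiIiMzMzMzMzMzMzERERERERERERERERERIiIiIiIiIiIjMzMzMzMzMzMzMRERERERERERERERERERIiIiIiIiIjMzMzMzMzMzMzMxERERERERERERERERERERIiIiIiIzMzMzMzMzMzMzMzEREREREREREREREREREREREiIzMzMzMzMzMzMzMzMzMRERERERERERERERERERERERETMzMzMzMzMzMzMzMzMxEREREREREREREREREREREREREzMzMzMzMzMzMzMzMzERERERERERERERERERERERERERMzMzMzMzMzMzMzMzMRERERERERERERERERERERERERETMzMzMzMzMzMzMzMxEREREREREREREREREREREREREREzMzMzMzMzMzMzMzERERERERERERERERERERERERERETMzMzMzMzMzMzMzMREREREREREREREREREREREREREREzMzMzMzMzMzMzMxERERERERERERERERERERERERERETMzMzMzMzMzMzMzEREREREREREREREREREREREREREREzMzMzMzMzMzMzMRERERERERERERERERERERERERERETMzMzMzMzMzMzMxEREREREREREREREREREREREREREREzMzMzMzMzMzMzERERERERERERERERERERERERERERETMzMzMzMzMzMzMREREREREREREREREREREREREREREREzMzMzMzMzMzMxERERERERERERERERERERERERERERETMzMzMzMzMzMzEREREREREREREREREREREREREREREREzMzMzMzMzMzMRERERERERERERERERERERERERERERETMzMzMzMzMzMxERERERERERERERERERERERERERERERMzMzMzMzMzMzERERERERERERERERERERERERERERERETMzMzMzMzMzMRERERERERERERERERERERERERERERERMzMzMzMzMzMxEREREREREREREREREREREREREREREREzMzMzMzMzMzERERERERERERERERERERERERERERERERMzMzMzMzMzMREREREREREREREREREREREREREREREREzMzMzMzMzMxERERERERERERERERERERERERERERERETMzMzMzMzMzEREREREREREREREREREREREREREREREREzMzMzMzMzMRERERERERERERERERERERERERERERERETMzMzMzMzMxERERERERERERERERERERERERERERERERMzMzMzMzMzEREREREREREREREREREREREREREREREREzMzMzMzMzMRERERERERERERERERERERERERERERERETMzMzMzMzMxEREREREREREREREREREREREREREREREREzMzMzMzMzERERERERERERERERERERERERERERERERETMzMzMzMzMRERERERERERERERERERERERERERERERERMzMzMzMzMxEREREREREREREREREREREREREREREREREzMzMzMzMz"/>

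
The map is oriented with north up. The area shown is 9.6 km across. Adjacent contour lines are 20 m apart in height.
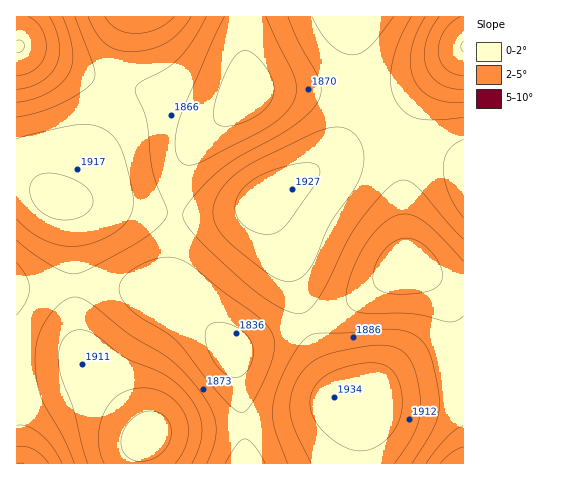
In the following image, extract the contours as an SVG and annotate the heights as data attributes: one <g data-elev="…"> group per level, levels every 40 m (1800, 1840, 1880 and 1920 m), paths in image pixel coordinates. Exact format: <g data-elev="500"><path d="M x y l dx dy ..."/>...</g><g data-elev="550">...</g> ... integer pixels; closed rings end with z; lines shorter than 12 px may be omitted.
<g data-elev="1800"><path d="M17 41l5 0 2 5-2 5-5 1"/></g><g data-elev="1840"><path d="M440 463l12-10 11-6"/><path d="M17 447l9 0 8 3 8 6 7 7"/><path d="M232 377l-7-3-7-6-10-19-3-9 1-8 2-6 5-3 10 0 13 4 10 7 6 9 1 12-4 13-7 8z"/><path d="M400 294l-13-1-9-4-4-6-1-10 5-14 10-12 10-7 12-2 11 5 12 10 8 13 1 12-3 7-8 5-13 3z"/><path d="M224 126l-7-2-3-6 0-9 4-15 7-21 9-15 7-6 8-1 10 8 11 15 4 11-1 12-6 11-12 9-16 7z"/><path d="M463 89l-12-1-11-4-8-7-6-10-2-12 2-13 5-13 8-12"/><path d="M49 17l7 12 3 13 0 12-2 10-6 10-10 8-12 5-12 2"/></g><g data-elev="1880"><path d="M207 463l8-22 1-17-6-18-14-20-15-17-14-12-38-23-40-32-8-4-6-1-7 2-7 4-15 18-8 18-3 21 2 21 4 16 22 40 11 26"/><path d="M412 463l18-28 7-15 3-15-2-17-7-31-8-15-6-6-8-4-20-3-41 4-33 1-8 3-8 9-18 32-6 15-2 14 2 21 13 35"/><path d="M17 240l17 14 20 13 13 6 9 1 13-5 44-24 18-11 12-12 4-6 0-6-14-36-6-52-3-11-8-16-1-6 6-7 24-12 14-12 14-17 13-24"/><path d="M463 117l-28 3-17-1-13-7-9-11-5-17 1-20 7-23 12-24"/><path d="M75 17l19 50 1 8-2 6-11 10-22 13-20 8-23 5"/><path d="M288 17l11 25 20 38 2 10-2 9-8 12-16 14-18 11-43 24-26 21-17 19-8 11 0 7 6 11 24 24 42 38 24 16 19 7 9-3 8-8 11-17 20-42 10-17 25-31 16-14 9-2 10 6 47 53"/></g><g data-elev="1920"><path d="M175 463l8-11 5-13 0-12-3-11-6-11-11-10-11-5-13-2-13 1-11 5-8 6-7 10-5 14-2 14 2 14 4 11"/><path d="M356 451l14-2 13-7 11-11 6-14 2-17-3-17-7-12-10-7-10-1-10 0-27 8-15 10-6 7-3 7-1 8 1 8 9 16 17 16 10 5z"/><path d="M260 234l9 0 7-1 11-9 30-43 3-9-2-6-5-3-8 0-27 5-21 9-15 12-6 13 0 13 3 6 6 6z"/><path d="M59 220l15-1 12-5 7-10-2-10-8-9-15-8-16-4-13 2-5 4-4 6 0 7 2 8 4 7 6 6 8 4z"/><path d="M105 17l6 8 7 4 8 3 10 1 10-1 11-3 9-5 8-7"/></g>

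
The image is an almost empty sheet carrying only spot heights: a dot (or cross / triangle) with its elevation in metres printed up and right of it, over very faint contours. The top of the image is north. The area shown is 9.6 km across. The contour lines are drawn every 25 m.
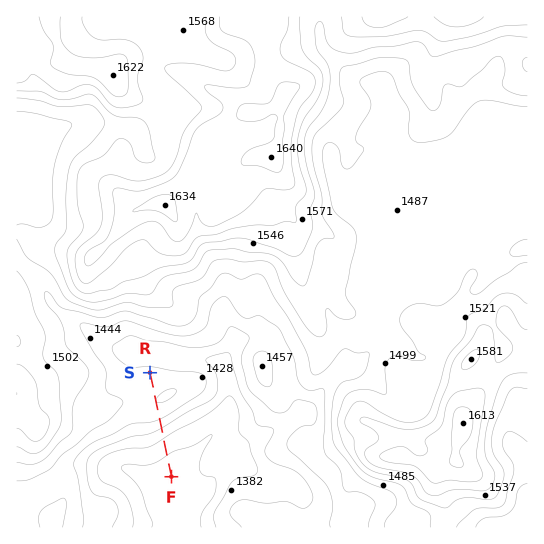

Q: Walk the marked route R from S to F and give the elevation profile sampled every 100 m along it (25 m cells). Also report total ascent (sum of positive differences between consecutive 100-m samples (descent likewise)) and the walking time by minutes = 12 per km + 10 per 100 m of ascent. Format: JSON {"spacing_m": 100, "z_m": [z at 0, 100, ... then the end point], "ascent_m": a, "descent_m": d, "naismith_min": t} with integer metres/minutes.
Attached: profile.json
{"spacing_m": 100, "z_m": [1432, 1437, 1441, 1444, 1448, 1450, 1449, 1445, 1436, 1424, 1409, 1395, 1382, 1371, 1362, 1355, 1349, 1345, 1342, 1340, 1338], "ascent_m": 17, "descent_m": 112, "naismith_min": 26}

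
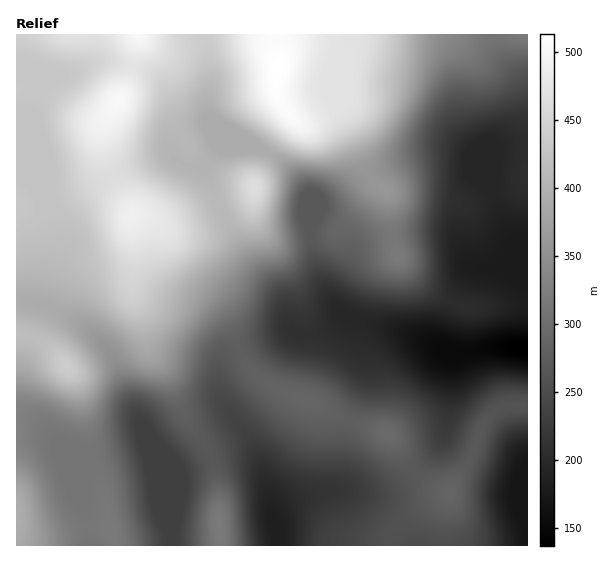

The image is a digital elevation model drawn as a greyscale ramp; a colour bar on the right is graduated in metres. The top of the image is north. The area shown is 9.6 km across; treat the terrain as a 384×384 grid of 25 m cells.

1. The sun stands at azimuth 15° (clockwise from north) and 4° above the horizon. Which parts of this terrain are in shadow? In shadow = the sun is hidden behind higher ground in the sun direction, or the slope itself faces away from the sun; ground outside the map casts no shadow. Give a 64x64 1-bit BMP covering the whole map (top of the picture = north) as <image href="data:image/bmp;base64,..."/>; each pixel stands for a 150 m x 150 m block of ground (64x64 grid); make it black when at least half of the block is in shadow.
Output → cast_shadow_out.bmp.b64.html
<image width="64" height="64" href="data:image/bmp;base64,Qk0+AgAAAAAAAD4AAAAoAAAAQAAAAEAAAAABAAEAAAAAAAACAAATCwAAEwsAAAIAAAAAAAAA////AAAAAAAAAAAAAAAAAAAAAAAAAAAAAAAAAAAAAAAAAAAAAAAAAAAAAAAAAAAAAAAAAAAAAAAAAAAAAAAAAAAAAAAAAAAAAAAAAAAAAAAAAAAAABgAAAgAAAAwPAAGHAGYAOA8AAY+A/gBwAAABz8H+AHAAAAHf4fwAAAAAAd/j+AAAAAAB/+P4AAAAAAD/8/wAAAAAAD/3/AAAAAAAP+P8AAAAAAA/w/wAAAAAAD8D+AAAAAAAAAPwAAAAAAAAB8AAAAAAAAAHgAAAAABgAA+AAAAD4f/AD8AAAAf//8AfwAAAH///wB+AAEA//8AAHwAB8H/+AAAOAAH4//wAAAAAA/n/+AAAAAAH///4AAAAAAf///AAAAAAB///4AAAAAAH/+AAAAAAAAfvwAAAAAAAB8+EAAAAAAAHn84AAAAAAAef/wAAAAAABz//gAAAAAAHP//AAAAAAAM//4AAAAAAAj/+AAAAAAAAP/gAAAAAAAA/+AAAAAAAAD/4AAAAAAAA//wAAAAAAAP//gAAAAAAB//+AAAAAAAP//8AMAAAAA/+PwB4AAAAD/gPAHwAAAAf4AAA/gAAAB/AAAD+AAAAD4AAAf4AAAAAAAAB/gAAAAAAAAD4AAAADAAAAPCAAAAMAAAAwMOAAA4AAAABw8CAAAAAAAHDgAAAAAAAAMAAAAAAAAAAA=="/>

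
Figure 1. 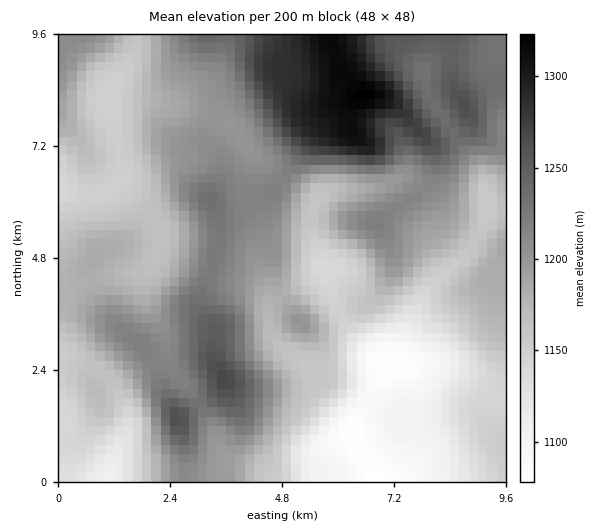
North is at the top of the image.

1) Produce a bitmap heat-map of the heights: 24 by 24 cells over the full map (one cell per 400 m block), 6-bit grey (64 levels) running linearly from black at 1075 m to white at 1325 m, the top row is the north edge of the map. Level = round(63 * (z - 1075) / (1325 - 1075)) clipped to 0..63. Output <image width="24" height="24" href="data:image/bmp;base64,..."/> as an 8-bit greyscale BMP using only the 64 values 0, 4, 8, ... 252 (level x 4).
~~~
<image width="24" height="24" href="data:image/bmp;base64,Qk12BgAAAAAAADYEAAAoAAAAGAAAABgAAAABAAgAAAAAAEACAAATCwAAEwsAAAABAAAAAAAAAAAAAAEBAQACAgIAAwMDAAQEBAAFBQUABgYGAAcHBwAICAgACQkJAAoKCgALCwsADAwMAA0NDQAODg4ADw8PABAQEAAREREAEhISABMTEwAUFBQAFRUVABYWFgAXFxcAGBgYABkZGQAaGhoAGxsbABwcHAAdHR0AHh4eAB8fHwAgICAAISEhACIiIgAjIyMAJCQkACUlJQAmJiYAJycnACgoKAApKSkAKioqACsrKwAsLCwALS0tAC4uLgAvLy8AMDAwADExMQAyMjIAMzMzADQ0NAA1NTUANjY2ADc3NwA4ODgAOTk5ADo6OgA7OzsAPDw8AD09PQA+Pj4APz8/AEBAQABBQUEAQkJCAENDQwBEREQARUVFAEZGRgBHR0cASEhIAElJSQBKSkoAS0tLAExMTABNTU0ATk5OAE9PTwBQUFAAUVFRAFJSUgBTU1MAVFRUAFVVVQBWVlYAV1dXAFhYWABZWVkAWlpaAFtbWwBcXFwAXV1dAF5eXgBfX18AYGBgAGFhYQBiYmIAY2NjAGRkZABlZWUAZmZmAGdnZwBoaGgAaWlpAGpqagBra2sAbGxsAG1tbQBubm4Ab29vAHBwcABxcXEAcnJyAHNzcwB0dHQAdXV1AHZ2dgB3d3cAeHh4AHl5eQB6enoAe3t7AHx8fAB9fX0Afn5+AH9/fwCAgIAAgYGBAIKCggCDg4MAhISEAIWFhQCGhoYAh4eHAIiIiACJiYkAioqKAIuLiwCMjIwAjY2NAI6OjgCPj48AkJCQAJGRkQCSkpIAk5OTAJSUlACVlZUAlpaWAJeXlwCYmJgAmZmZAJqamgCbm5sAnJycAJ2dnQCenp4An5+fAKCgoAChoaEAoqKiAKOjowCkpKQApaWlAKampgCnp6cAqKioAKmpqQCqqqoAq6urAKysrACtra0Arq6uAK+vrwCwsLAAsbGxALKysgCzs7MAtLS0ALW1tQC2trYAt7e3ALi4uAC5ubkAurq6ALu7uwC8vLwAvb29AL6+vgC/v78AwMDAAMHBwQDCwsIAw8PDAMTExADFxcUAxsbGAMfHxwDIyMgAycnJAMrKygDLy8sAzMzMAM3NzQDOzs4Az8/PANDQ0ADR0dEA0tLSANPT0wDU1NQA1dXVANbW1gDX19cA2NjYANnZ2QDa2toA29vbANzc3ADd3d0A3t7eAN/f3wDg4OAA4eHhAOLi4gDj4+MA5OTkAOXl5QDm5uYA5+fnAOjo6ADp6ekA6urqAOvr6wDs7OwA7e3tAO7u7gDv7+8A8PDwAPHx8QDy8vIA8/PzAPT09AD19fUA9vb2APf39wD4+PgA+fn5APr6+gD7+/sA/Pz8AP39/QD+/v4A////ADgwJCxMbIiEfHRgVDwcGBAIBAwQHCg8SEBAMDBMdJSMfHhoWDgcFAgIDBQYHCxATERIQDRQiKyYgIyAZEgoEAQIFBwcJDRITERQWERYmLigmKSYdFxIJAwMGBwgKDxISEhYXFRwoKScsLSggGRURCgUFBgYKDhERFBcXGSElJCgvLygfGRYVDgUCAwQHCw8SFBYZHiMkJSsvKyIaFhYVDQQBAgMGChAUFRkfIyQjJSstKB8YGRoXDgcEBQcKDxQXGR0iIyEhJSosKB4ZHh4WEhENCwwPExcZGhwfHxwfJSkoJB0aHBgTFBYVEA8TFxkaGhsbGhkbISYlIh4cGRMRExYaGBMTGBobGhsbGRgYHCMlIh8fGhIQEhYeHhgUFRkbGRsbGxkXGiImIyEhGxMTFhwiIBwaFxYbFhgZGRgXGiEmJCIhGxUYHyMkIR4dGhYYExQVFhYYHSQnJSQjHRYZHyIkIyEfHBYWERMTExUZISYnJCQkIBgXGh0gIiMiHhYXEhUUExUbICMkIyIjJCAeHyMiICMlIRkaFRgVFBcdICEiISAjKS0vMTQvKCorJiIiGRgUFBkeICEhICEoMDU4OzkyLjEsKSolGxYTFBgcHR8gICQuNTg6PDkzMy8pLSwlHBUTFBgbHR8hIikyNjg7PT46NCsqLywoHhcTExgcHiAhJS40NTc7PTw3LygrLSkoIRwXFBcdISMkKDE0NTg8PDcwLCkqKygnIiEeGBcdIygoKjAzNTk8OjQuLSwsLCknA=="/>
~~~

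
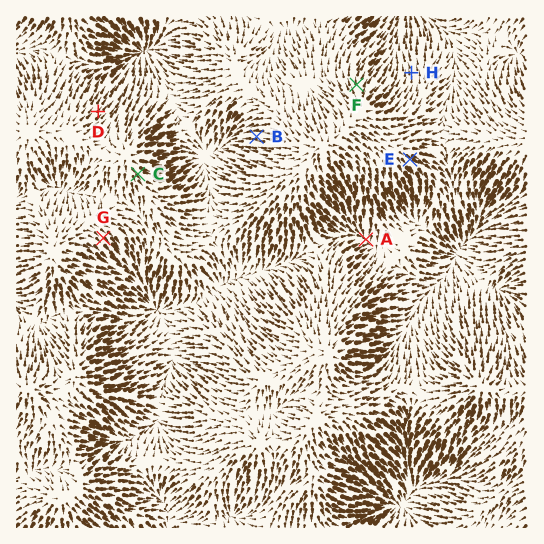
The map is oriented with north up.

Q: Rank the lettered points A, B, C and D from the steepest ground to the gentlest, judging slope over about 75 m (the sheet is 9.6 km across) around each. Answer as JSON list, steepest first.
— ["B", "D", "C", "A"]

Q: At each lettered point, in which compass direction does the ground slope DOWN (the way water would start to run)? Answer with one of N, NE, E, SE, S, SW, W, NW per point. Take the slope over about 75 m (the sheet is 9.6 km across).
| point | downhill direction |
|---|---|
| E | SE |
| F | N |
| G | SE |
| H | N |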